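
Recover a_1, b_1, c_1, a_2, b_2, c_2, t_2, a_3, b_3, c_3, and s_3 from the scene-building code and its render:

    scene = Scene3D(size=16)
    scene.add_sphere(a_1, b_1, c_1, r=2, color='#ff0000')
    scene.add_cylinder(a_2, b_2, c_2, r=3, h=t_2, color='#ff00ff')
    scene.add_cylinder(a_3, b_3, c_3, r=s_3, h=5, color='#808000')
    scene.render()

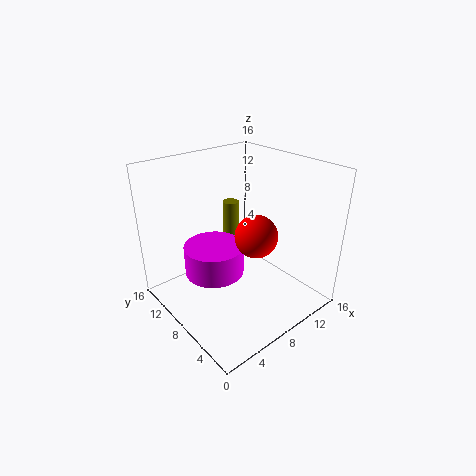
a_1 = 6
b_1 = 3
c_1 = 11
a_2 = 4
b_2 = 7
c_2 = 6
t_2 = 3
a_3 = 11
b_3 = 13
c_3 = 5
s_3 = 1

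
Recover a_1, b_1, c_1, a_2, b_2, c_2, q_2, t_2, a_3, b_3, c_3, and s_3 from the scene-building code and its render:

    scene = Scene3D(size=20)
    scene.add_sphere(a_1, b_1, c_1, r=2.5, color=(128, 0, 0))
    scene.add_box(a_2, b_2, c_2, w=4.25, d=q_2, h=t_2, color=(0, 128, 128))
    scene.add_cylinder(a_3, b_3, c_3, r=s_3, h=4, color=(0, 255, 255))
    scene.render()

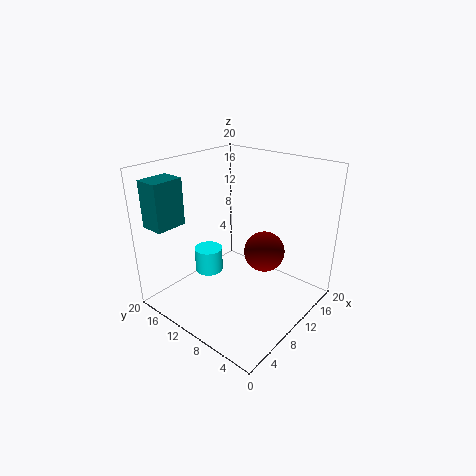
a_1 = 8.5, b_1 = 4.5, c_1 = 10.5, a_2 = 0.75, b_2 = 15, c_2 = 12.5, q_2 = 3.25, t_2 = 6.25, a_3 = 11.75, b_3 = 17.75, c_3 = 1, s_3 = 2.25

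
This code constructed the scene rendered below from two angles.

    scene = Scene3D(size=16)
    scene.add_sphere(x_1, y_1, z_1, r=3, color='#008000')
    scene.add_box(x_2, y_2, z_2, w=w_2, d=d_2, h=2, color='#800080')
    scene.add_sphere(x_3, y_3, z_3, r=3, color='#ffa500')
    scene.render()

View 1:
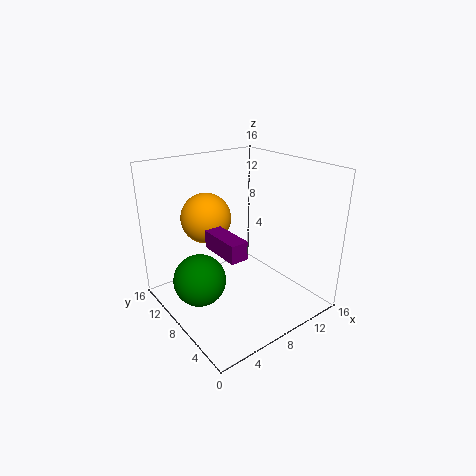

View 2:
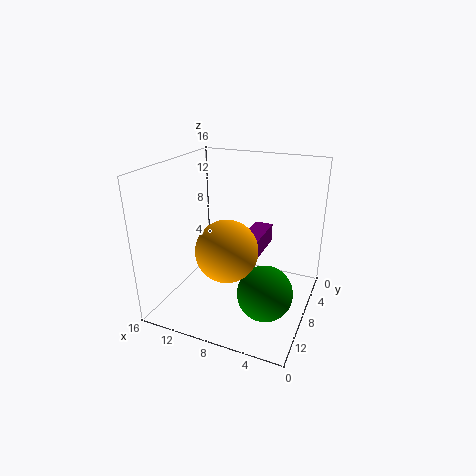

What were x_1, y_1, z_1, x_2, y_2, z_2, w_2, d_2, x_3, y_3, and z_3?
x_1 = 4
y_1 = 10
z_1 = 3
x_2 = 5
y_2 = 5
z_2 = 7
w_2 = 2
d_2 = 5
x_3 = 7
y_3 = 13
z_3 = 9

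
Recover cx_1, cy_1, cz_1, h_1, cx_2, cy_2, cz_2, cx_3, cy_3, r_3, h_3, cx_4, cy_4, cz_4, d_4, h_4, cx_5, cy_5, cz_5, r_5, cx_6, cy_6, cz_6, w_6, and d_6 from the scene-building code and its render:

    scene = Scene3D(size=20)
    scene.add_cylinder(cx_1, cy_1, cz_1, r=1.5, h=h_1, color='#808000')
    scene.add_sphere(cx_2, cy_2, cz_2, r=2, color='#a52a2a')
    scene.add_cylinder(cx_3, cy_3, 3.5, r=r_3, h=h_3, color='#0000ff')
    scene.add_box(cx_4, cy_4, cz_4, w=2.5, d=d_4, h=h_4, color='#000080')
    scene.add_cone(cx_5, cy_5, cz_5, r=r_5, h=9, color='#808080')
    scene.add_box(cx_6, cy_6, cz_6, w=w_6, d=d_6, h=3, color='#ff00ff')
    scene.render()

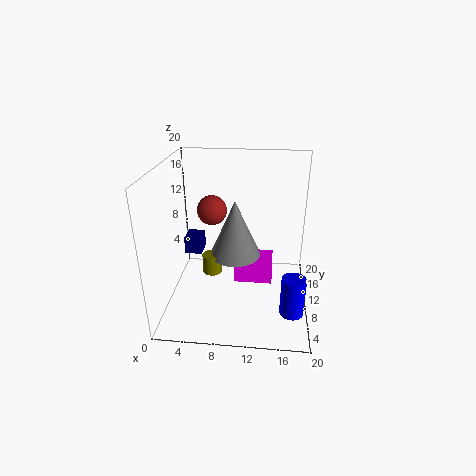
cx_1 = 5.5
cy_1 = 13.5
cz_1 = 2
h_1 = 3
cx_2 = 6.5
cy_2 = 10
cz_2 = 14
cx_3 = 17.5
cy_3 = 3
r_3 = 1.5
h_3 = 5
cx_4 = 2
cy_4 = 11
cz_4 = 6.5
d_4 = 3
h_4 = 2.5
cx_5 = 9
cy_5 = 15
cz_5 = 4.5
r_5 = 4
cx_6 = 9
cy_6 = 13
cz_6 = 0.5
w_6 = 6
d_6 = 5.5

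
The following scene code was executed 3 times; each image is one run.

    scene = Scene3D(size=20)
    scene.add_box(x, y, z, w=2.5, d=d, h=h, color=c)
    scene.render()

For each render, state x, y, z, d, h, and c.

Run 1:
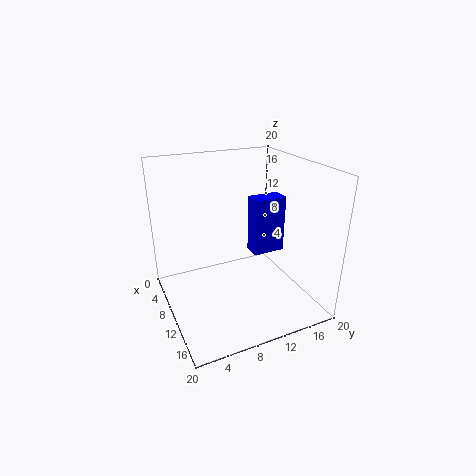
x = 9; y = 12; z = 7.5; d = 4.5; h = 8; c = 'blue'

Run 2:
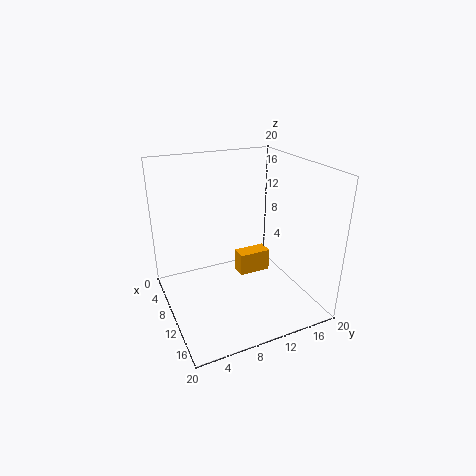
x = 4.5; y = 12; z = 1.5; d = 5; h = 3.5; c = 'orange'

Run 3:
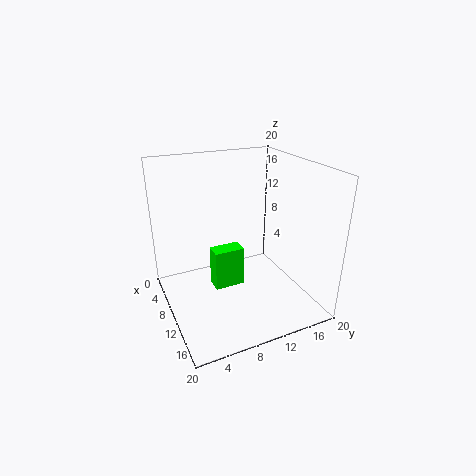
x = 6.5; y = 7; z = 1.5; d = 4.5; h = 6; c = 'lime'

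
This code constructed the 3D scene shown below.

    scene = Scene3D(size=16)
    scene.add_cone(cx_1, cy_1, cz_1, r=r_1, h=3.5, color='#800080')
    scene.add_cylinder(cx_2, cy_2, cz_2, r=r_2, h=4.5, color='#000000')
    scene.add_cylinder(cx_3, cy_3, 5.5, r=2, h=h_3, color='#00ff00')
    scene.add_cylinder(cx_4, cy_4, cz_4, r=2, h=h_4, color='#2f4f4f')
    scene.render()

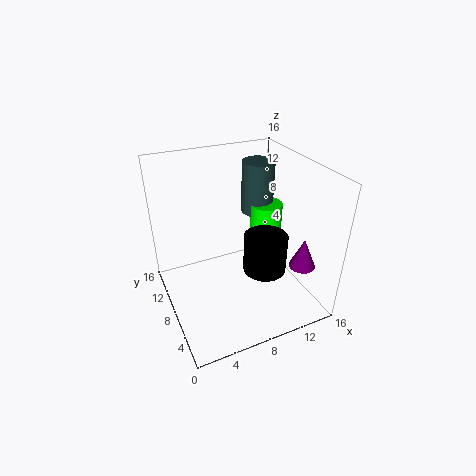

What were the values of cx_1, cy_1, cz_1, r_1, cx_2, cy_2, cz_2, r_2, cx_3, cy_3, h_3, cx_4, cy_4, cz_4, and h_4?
cx_1 = 14.5; cy_1 = 4.5; cz_1 = 4.5; r_1 = 1.5; cx_2 = 11; cy_2 = 7; cz_2 = 3.5; r_2 = 2.5; cx_3 = 13.5; cy_3 = 11.5; h_3 = 4; cx_4 = 13; cy_4 = 13; cz_4 = 8; h_4 = 6.5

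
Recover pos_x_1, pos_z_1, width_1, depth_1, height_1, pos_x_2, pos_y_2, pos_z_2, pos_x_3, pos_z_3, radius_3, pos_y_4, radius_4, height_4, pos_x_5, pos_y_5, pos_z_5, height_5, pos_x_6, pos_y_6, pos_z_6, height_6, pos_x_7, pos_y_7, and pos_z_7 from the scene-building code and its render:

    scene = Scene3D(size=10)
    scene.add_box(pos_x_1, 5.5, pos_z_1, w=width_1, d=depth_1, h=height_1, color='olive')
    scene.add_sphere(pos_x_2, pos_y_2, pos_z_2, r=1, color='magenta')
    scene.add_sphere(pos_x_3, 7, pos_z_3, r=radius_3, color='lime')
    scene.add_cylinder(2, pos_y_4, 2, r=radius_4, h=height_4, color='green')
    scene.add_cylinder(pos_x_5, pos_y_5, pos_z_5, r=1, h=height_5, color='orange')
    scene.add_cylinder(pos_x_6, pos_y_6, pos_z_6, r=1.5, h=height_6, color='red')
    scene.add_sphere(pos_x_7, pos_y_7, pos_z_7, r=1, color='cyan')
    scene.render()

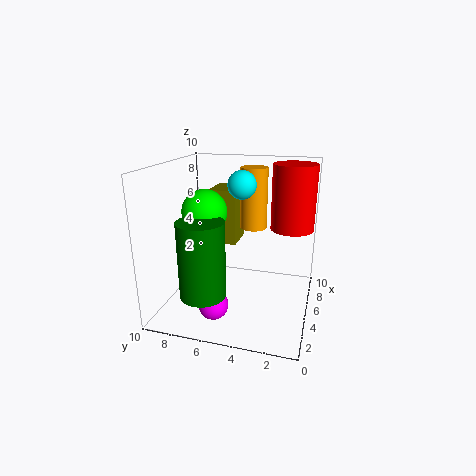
pos_x_1 = 6, pos_z_1 = 4, width_1 = 2.5, depth_1 = 2, height_1 = 4, pos_x_2 = 2.5, pos_y_2 = 6, pos_z_2 = 1, pos_x_3 = 4, pos_z_3 = 7, radius_3 = 1.5, pos_y_4 = 6.5, radius_4 = 1.5, height_4 = 5, pos_x_5 = 7.5, pos_y_5 = 4.5, pos_z_5 = 5, height_5 = 4.5, pos_x_6 = 6.5, pos_y_6 = 1.5, pos_z_6 = 5.5, height_6 = 4.5, pos_x_7 = 6, pos_y_7 = 5, pos_z_7 = 8.5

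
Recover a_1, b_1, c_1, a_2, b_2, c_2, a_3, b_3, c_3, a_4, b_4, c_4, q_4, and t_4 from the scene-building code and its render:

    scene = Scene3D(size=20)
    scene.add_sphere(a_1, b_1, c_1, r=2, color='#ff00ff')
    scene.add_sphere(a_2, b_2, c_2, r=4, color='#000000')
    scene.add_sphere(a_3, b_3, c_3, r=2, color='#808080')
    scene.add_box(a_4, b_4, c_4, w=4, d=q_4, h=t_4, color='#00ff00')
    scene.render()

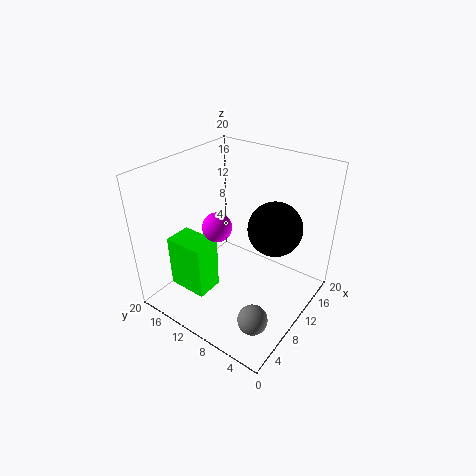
a_1 = 8; b_1 = 12; c_1 = 12; a_2 = 15; b_2 = 7; c_2 = 10; a_3 = 5; b_3 = 4; c_3 = 2; a_4 = 5; b_4 = 13; c_4 = 1; q_4 = 6; t_4 = 8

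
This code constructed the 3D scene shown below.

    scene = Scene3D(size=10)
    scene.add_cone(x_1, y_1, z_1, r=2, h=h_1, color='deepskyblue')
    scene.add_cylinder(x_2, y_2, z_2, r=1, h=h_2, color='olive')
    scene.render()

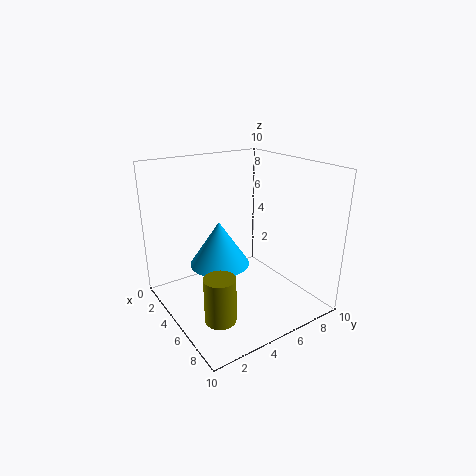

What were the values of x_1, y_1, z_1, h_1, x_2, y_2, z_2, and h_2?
x_1 = 5
y_1 = 3.5
z_1 = 3.5
h_1 = 3
x_2 = 7.5
y_2 = 2
z_2 = 1
h_2 = 3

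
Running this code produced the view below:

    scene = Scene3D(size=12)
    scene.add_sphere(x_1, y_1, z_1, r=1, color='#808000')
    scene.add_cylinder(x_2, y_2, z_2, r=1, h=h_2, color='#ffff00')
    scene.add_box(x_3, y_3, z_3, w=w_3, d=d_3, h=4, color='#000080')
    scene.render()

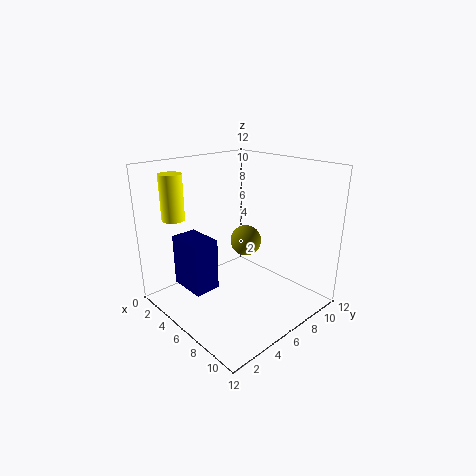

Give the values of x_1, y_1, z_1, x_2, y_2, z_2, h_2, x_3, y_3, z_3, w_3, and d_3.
x_1 = 10, y_1 = 3, z_1 = 8, x_2 = 1, y_2 = 3, z_2 = 7, h_2 = 4, x_3 = 4, y_3 = 1, z_3 = 3, w_3 = 3, d_3 = 2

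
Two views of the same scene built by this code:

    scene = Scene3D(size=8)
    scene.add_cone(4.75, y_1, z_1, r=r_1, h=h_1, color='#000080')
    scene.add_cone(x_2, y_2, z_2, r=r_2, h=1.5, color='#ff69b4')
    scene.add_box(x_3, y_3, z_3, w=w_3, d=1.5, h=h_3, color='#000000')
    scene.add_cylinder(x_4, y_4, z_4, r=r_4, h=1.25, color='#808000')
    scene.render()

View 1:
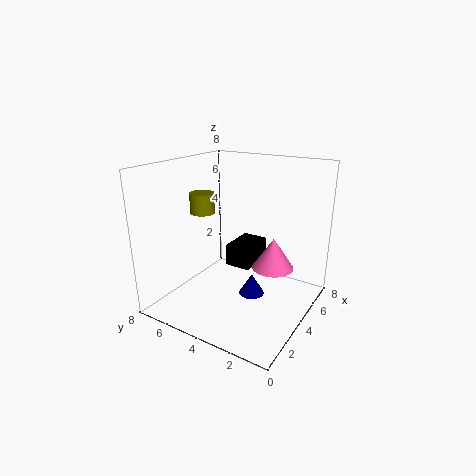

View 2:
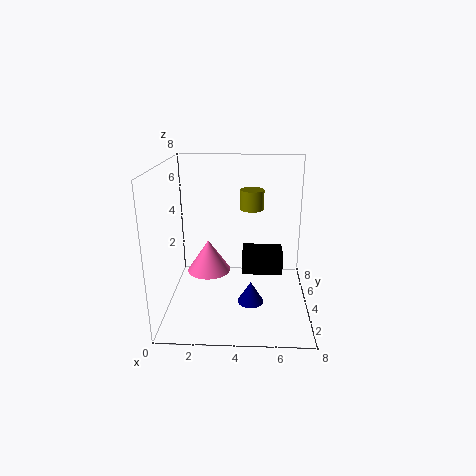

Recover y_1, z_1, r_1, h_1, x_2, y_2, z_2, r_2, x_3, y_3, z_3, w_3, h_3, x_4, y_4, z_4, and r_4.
y_1 = 3.5
z_1 = 0.25
r_1 = 0.75
h_1 = 1.25
x_2 = 2.75
y_2 = 1.25
z_2 = 3.5
r_2 = 1
x_3 = 4.25
y_3 = 3.5
z_3 = 2
w_3 = 2.25
h_3 = 1.25
x_4 = 4.75
y_4 = 7
z_4 = 4.75
r_4 = 0.75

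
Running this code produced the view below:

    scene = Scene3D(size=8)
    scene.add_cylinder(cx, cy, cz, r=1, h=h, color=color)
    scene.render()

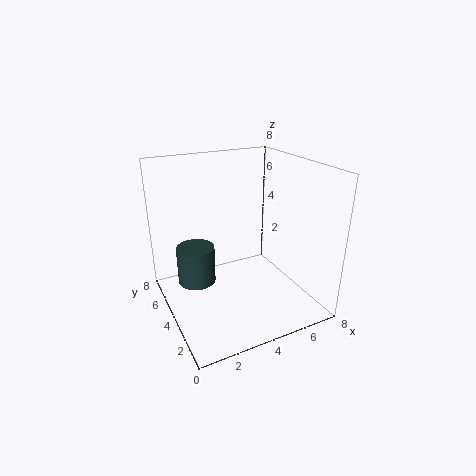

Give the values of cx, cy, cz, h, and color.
cx = 1.5; cy = 4; cz = 2; h = 2; color = 'darkslategray'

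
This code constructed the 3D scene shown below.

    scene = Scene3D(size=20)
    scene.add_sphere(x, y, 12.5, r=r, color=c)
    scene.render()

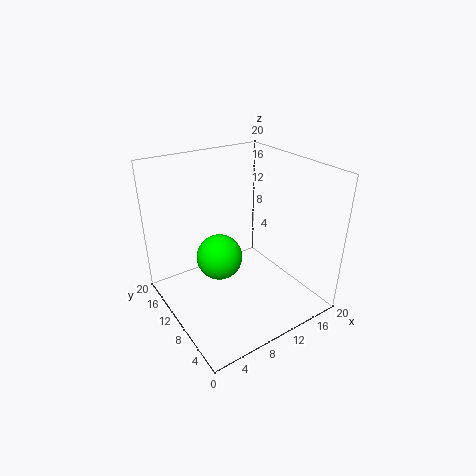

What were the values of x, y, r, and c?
x = 3.5, y = 4, r = 2.5, c = 'lime'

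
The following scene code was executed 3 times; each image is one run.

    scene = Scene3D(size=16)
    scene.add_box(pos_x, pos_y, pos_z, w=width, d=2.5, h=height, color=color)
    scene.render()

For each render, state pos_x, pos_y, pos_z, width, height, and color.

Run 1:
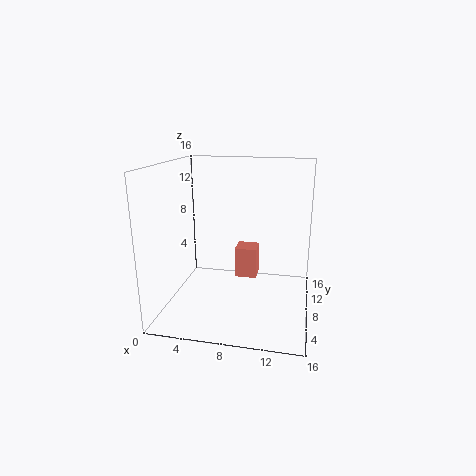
pos_x = 7.5, pos_y = 8.5, pos_z = 3, width = 2.5, height = 3.5, color = 'salmon'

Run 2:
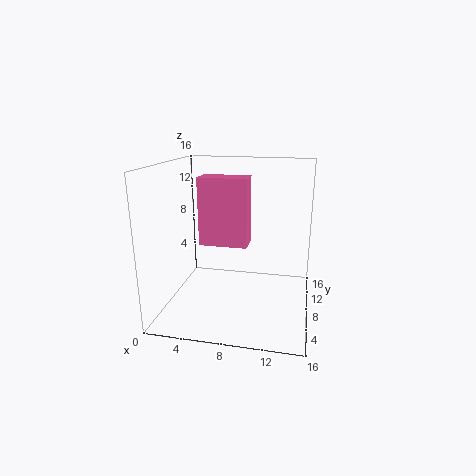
pos_x = 4.5, pos_y = 5, pos_z = 8, width = 5, height = 7, color = 'hotpink'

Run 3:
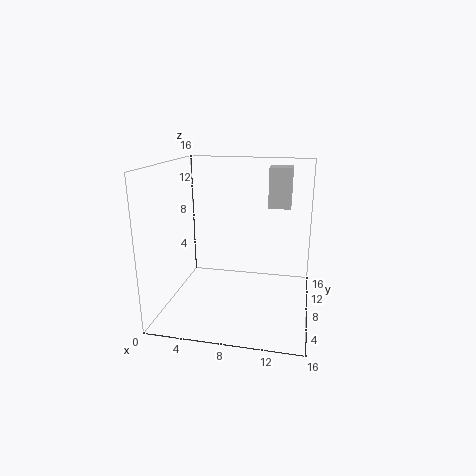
pos_x = 11, pos_y = 10, pos_z = 11, width = 2.5, height = 4.5, color = 'lightgray'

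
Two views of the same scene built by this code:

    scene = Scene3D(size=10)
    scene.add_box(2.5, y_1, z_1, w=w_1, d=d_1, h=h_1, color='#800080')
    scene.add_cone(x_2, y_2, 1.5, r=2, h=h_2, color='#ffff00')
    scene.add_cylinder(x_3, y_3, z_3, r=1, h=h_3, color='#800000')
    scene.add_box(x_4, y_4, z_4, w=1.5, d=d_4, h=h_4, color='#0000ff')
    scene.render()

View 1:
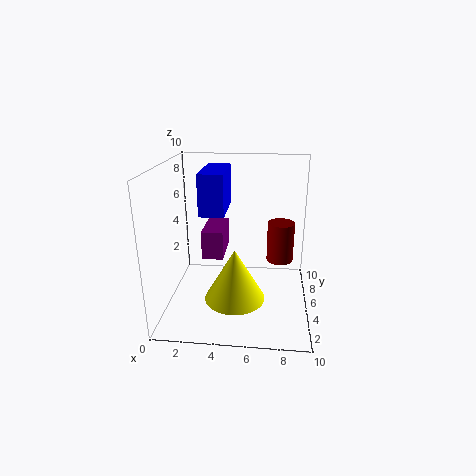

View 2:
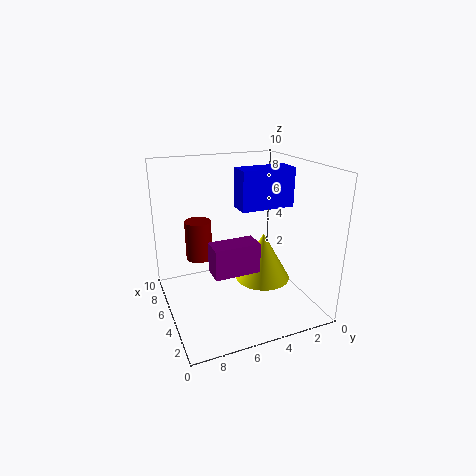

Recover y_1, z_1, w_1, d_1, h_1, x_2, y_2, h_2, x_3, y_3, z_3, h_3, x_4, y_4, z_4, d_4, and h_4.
y_1 = 4.5
z_1 = 3.5
w_1 = 1.5
d_1 = 3
h_1 = 2
x_2 = 5
y_2 = 3
h_2 = 3.5
x_3 = 8
y_3 = 7
z_3 = 2.5
h_3 = 3
x_4 = 3
y_4 = 2
z_4 = 7.5
d_4 = 3.5
h_4 = 2.5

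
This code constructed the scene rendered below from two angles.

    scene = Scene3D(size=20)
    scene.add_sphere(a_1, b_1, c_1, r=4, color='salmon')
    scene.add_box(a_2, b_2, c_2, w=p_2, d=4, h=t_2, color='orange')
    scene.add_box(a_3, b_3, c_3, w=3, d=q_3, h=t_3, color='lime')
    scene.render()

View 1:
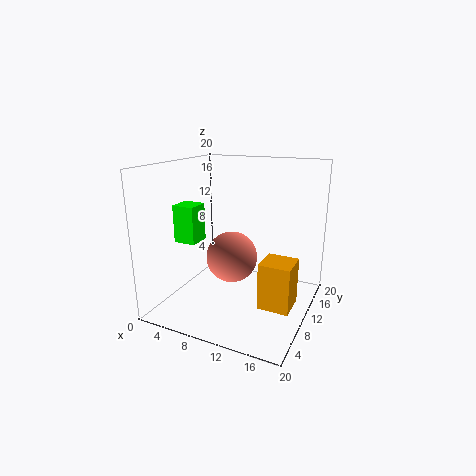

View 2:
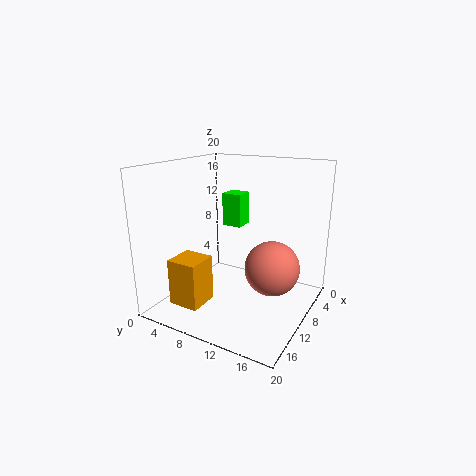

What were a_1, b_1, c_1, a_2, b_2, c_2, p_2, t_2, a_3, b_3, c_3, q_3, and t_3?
a_1 = 7
b_1 = 14
c_1 = 5
a_2 = 15
b_2 = 5
c_2 = 3
p_2 = 4
t_2 = 6
a_3 = 3
b_3 = 5
c_3 = 10
q_3 = 3
t_3 = 5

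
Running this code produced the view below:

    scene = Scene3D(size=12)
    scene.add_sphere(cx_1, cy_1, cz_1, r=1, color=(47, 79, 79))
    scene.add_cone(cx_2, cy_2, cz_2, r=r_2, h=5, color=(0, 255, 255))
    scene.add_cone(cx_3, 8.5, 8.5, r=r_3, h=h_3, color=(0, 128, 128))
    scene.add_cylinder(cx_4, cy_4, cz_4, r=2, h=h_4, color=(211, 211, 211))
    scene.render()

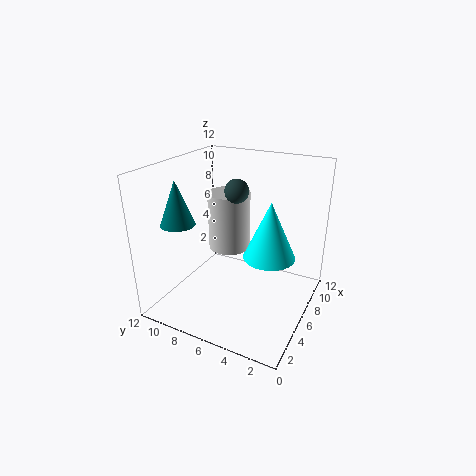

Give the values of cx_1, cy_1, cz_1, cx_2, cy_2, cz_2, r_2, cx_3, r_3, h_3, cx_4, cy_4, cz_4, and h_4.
cx_1 = 6.75, cy_1 = 6.5, cz_1 = 9.75, cx_2 = 7.5, cy_2 = 3.75, cz_2 = 4, r_2 = 2.25, cx_3 = 1.5, r_3 = 1.25, h_3 = 3.25, cx_4 = 9.5, cy_4 = 8.75, cz_4 = 3, h_4 = 5.5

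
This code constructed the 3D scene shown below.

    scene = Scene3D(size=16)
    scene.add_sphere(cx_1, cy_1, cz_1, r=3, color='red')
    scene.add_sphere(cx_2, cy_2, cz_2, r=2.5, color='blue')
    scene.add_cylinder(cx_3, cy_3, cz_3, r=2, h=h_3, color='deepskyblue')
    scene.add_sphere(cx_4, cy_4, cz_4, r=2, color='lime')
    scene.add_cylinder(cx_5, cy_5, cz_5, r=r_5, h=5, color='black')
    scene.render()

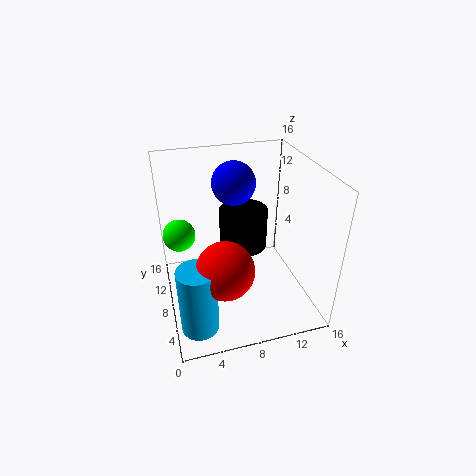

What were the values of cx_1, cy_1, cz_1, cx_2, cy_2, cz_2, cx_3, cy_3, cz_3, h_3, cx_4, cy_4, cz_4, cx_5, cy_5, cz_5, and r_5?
cx_1 = 5.5; cy_1 = 4; cz_1 = 7; cx_2 = 8.5; cy_2 = 11.5; cz_2 = 13; cx_3 = 2.5; cy_3 = 3.5; cz_3 = 0.5; h_3 = 7.5; cx_4 = 2; cy_4 = 13.5; cz_4 = 6; cx_5 = 10; cy_5 = 12.5; cz_5 = 4; r_5 = 3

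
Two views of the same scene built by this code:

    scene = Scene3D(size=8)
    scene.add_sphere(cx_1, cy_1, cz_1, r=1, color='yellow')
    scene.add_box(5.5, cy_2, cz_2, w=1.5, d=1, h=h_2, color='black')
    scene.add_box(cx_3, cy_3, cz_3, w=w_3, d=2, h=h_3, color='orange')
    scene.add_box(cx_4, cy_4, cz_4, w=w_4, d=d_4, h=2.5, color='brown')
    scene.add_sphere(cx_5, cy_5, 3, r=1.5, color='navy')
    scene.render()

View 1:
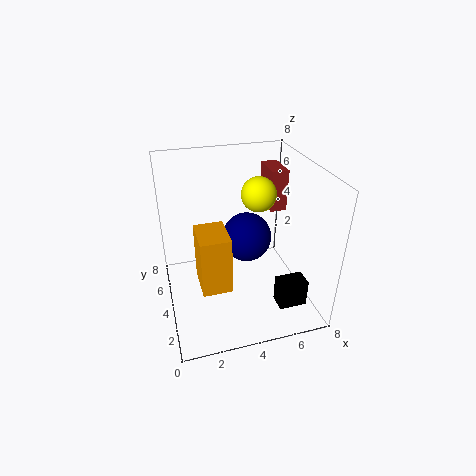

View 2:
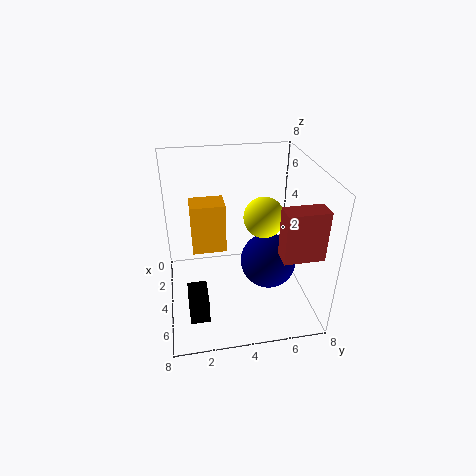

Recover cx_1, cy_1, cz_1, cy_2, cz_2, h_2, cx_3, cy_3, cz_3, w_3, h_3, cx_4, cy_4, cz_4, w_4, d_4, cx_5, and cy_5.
cx_1 = 5.5
cy_1 = 5
cz_1 = 6
cy_2 = 1
cz_2 = 1
h_2 = 1.5
cx_3 = 1.5
cy_3 = 1.5
cz_3 = 2.5
w_3 = 1.5
h_3 = 3
cx_4 = 6.5
cy_4 = 5.5
cz_4 = 4.5
w_4 = 1
d_4 = 2
cx_5 = 5
cy_5 = 5.5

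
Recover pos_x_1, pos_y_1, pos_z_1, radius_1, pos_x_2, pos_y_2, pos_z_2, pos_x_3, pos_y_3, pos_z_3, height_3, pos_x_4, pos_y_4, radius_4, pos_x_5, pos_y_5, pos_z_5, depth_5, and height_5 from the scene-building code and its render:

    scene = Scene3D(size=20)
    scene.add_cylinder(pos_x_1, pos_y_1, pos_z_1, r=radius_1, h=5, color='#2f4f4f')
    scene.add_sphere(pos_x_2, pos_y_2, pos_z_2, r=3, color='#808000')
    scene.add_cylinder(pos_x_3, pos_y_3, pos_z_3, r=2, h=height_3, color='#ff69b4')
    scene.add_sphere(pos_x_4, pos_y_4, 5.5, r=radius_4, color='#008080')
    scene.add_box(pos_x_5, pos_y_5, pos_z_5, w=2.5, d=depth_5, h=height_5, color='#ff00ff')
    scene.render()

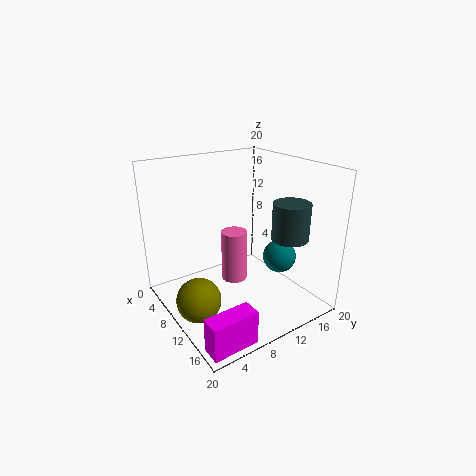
pos_x_1 = 15
pos_y_1 = 15
pos_z_1 = 10.5
radius_1 = 2.5
pos_x_2 = 11
pos_y_2 = 3
pos_z_2 = 3
pos_x_3 = 6
pos_y_3 = 12
pos_z_3 = 1
height_3 = 8
pos_x_4 = 11
pos_y_4 = 17
radius_4 = 2.5
pos_x_5 = 17
pos_y_5 = 0.5
pos_z_5 = 0.5
depth_5 = 6
height_5 = 4.5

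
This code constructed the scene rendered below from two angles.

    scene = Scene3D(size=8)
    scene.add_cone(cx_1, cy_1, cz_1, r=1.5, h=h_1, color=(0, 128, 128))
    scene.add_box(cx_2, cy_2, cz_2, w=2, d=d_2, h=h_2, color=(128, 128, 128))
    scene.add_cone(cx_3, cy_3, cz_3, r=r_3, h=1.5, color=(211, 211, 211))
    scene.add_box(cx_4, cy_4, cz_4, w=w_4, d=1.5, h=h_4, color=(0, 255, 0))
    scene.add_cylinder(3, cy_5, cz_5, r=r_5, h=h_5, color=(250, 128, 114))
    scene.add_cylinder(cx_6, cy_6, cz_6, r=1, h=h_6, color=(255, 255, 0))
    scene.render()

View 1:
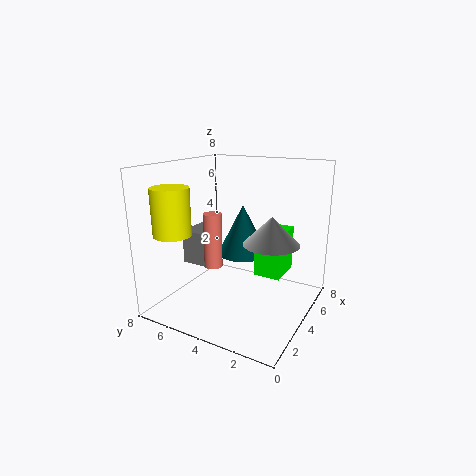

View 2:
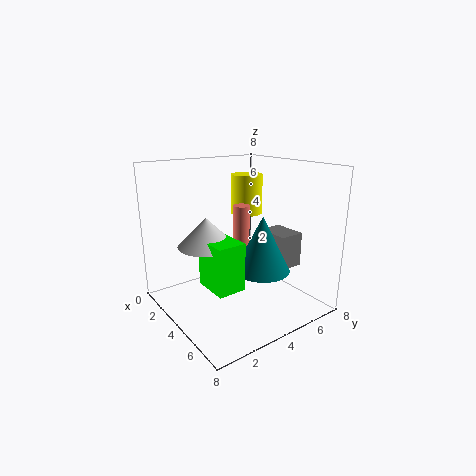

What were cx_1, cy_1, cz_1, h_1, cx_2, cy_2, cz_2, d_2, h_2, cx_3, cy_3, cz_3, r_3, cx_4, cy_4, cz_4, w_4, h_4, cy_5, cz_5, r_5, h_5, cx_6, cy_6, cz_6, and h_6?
cx_1 = 5.5, cy_1 = 4.5, cz_1 = 2.5, h_1 = 3, cx_2 = 3.5, cy_2 = 6, cz_2 = 2, d_2 = 1.5, h_2 = 2, cx_3 = 4, cy_3 = 2, cz_3 = 4, r_3 = 1.5, cx_4 = 4, cy_4 = 1.5, cz_4 = 2, w_4 = 2, h_4 = 2.5, cy_5 = 5, cz_5 = 2.5, r_5 = 0.5, h_5 = 3, cx_6 = 1.5, cy_6 = 6.5, cz_6 = 4.5, h_6 = 2.5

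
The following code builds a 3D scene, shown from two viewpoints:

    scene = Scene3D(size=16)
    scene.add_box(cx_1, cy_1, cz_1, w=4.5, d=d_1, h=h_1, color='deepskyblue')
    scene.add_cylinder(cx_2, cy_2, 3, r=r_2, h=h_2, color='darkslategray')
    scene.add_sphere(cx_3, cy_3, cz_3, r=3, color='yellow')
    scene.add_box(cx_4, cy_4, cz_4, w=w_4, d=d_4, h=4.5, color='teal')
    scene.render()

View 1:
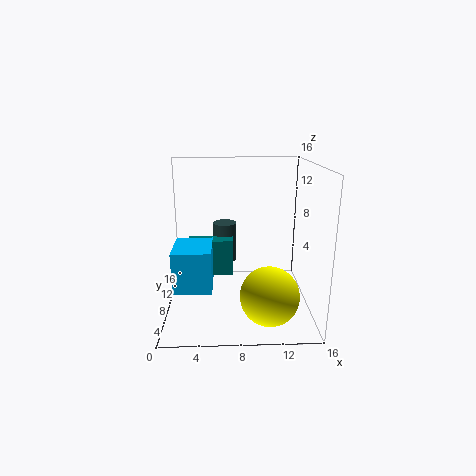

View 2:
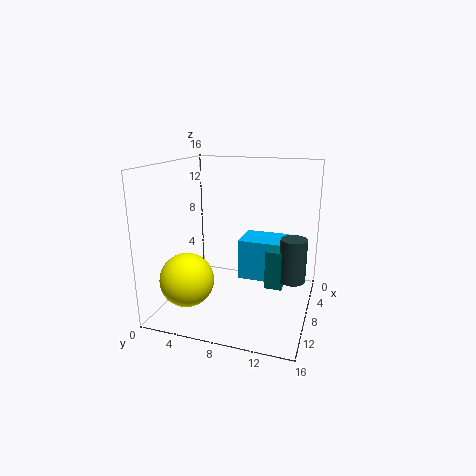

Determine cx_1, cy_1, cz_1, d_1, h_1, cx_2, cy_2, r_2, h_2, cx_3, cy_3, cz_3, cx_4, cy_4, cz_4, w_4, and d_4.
cx_1 = 0.5
cy_1 = 7
cz_1 = 1.5
d_1 = 5.5
h_1 = 5
cx_2 = 6.5
cy_2 = 14
r_2 = 1.5
h_2 = 5
cx_3 = 11
cy_3 = 3
cz_3 = 3.5
cx_4 = 2
cy_4 = 11
cz_4 = 2
w_4 = 5.5
d_4 = 2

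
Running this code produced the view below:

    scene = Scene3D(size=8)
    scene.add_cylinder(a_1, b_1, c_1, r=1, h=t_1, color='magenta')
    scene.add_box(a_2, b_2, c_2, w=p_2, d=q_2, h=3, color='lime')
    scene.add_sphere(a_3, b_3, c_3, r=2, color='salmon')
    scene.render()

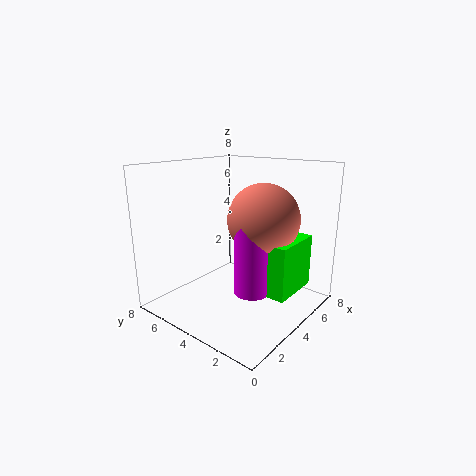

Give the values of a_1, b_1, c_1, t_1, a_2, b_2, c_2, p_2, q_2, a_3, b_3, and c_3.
a_1 = 4
b_1 = 3
c_1 = 1
t_1 = 4
a_2 = 4
b_2 = 1
c_2 = 1
p_2 = 3
q_2 = 1
a_3 = 5
b_3 = 3
c_3 = 5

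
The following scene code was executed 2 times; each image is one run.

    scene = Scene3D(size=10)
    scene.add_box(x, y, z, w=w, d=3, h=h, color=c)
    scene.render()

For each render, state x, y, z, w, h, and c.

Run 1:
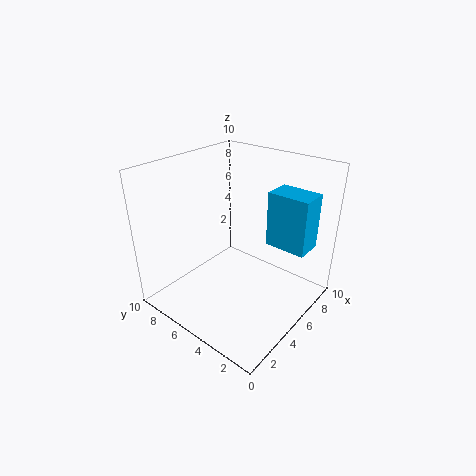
x = 7
y = 1
z = 4
w = 2
h = 4
c = 'deepskyblue'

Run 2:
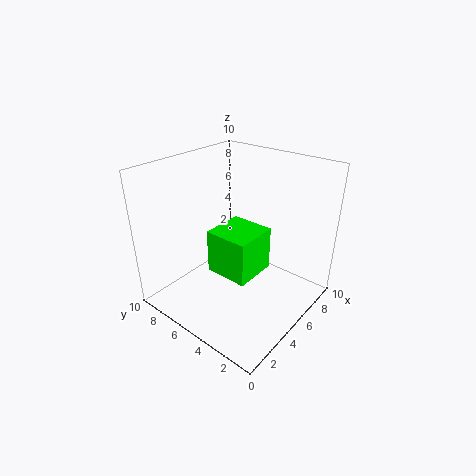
x = 3
y = 3
z = 3
w = 3
h = 3
c = 'lime'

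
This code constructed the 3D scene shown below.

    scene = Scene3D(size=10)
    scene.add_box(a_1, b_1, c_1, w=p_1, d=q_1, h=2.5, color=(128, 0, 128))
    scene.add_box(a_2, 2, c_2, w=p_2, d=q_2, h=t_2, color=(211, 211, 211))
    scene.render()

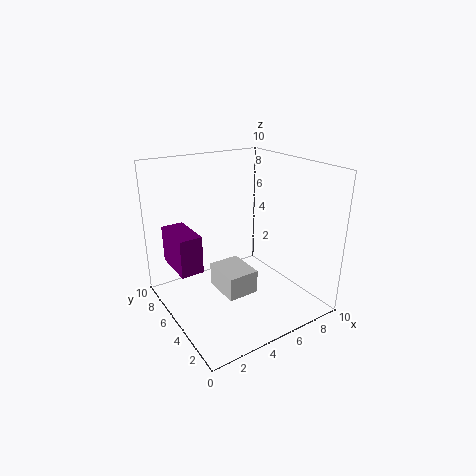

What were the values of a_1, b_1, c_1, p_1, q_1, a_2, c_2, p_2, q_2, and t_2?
a_1 = 0.5, b_1 = 4.5, c_1 = 3.5, p_1 = 1.5, q_1 = 3, a_2 = 2.5, c_2 = 2.5, p_2 = 2, q_2 = 2.5, t_2 = 1.5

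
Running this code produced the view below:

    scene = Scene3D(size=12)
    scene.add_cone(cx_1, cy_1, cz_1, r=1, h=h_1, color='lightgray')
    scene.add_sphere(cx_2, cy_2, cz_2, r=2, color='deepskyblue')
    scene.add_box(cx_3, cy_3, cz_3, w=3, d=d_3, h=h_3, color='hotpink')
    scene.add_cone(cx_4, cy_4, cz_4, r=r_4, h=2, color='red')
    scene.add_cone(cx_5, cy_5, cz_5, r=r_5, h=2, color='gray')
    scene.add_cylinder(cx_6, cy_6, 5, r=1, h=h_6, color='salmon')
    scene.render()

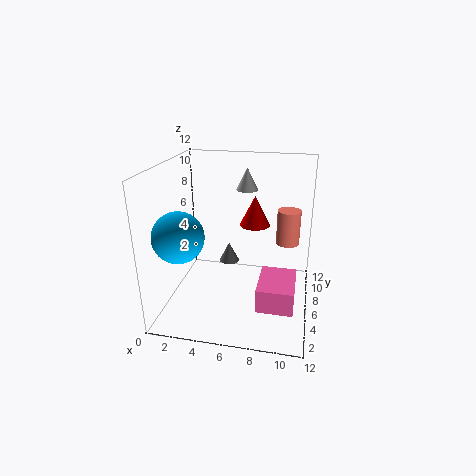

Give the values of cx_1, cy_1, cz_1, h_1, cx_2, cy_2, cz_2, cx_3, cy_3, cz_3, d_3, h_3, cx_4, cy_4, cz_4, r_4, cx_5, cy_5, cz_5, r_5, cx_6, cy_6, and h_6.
cx_1 = 6, cy_1 = 10, cz_1 = 9, h_1 = 2, cx_2 = 2, cy_2 = 3, cz_2 = 7, cx_3 = 8, cy_3 = 3, cz_3 = 1, d_3 = 4, h_3 = 2, cx_4 = 8, cy_4 = 2, cz_4 = 9, r_4 = 1, cx_5 = 4, cy_5 = 11, cz_5 = 1, r_5 = 1, cx_6 = 10, cy_6 = 8, h_6 = 3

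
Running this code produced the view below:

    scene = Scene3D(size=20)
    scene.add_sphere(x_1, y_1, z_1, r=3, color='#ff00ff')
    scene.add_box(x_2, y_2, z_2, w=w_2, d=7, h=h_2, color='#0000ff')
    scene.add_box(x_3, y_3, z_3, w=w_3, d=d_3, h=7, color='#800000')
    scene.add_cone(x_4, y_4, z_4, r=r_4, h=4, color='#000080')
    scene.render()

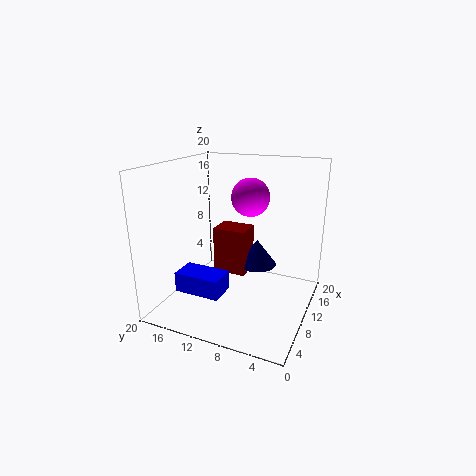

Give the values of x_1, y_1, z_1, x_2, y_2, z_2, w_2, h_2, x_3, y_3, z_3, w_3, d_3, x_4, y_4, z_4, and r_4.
x_1 = 17; y_1 = 11; z_1 = 14; x_2 = 7; y_2 = 12; z_2 = 1; w_2 = 4; h_2 = 3; x_3 = 12; y_3 = 10; z_3 = 3; w_3 = 4; d_3 = 5; x_4 = 15; y_4 = 9; z_4 = 4; r_4 = 3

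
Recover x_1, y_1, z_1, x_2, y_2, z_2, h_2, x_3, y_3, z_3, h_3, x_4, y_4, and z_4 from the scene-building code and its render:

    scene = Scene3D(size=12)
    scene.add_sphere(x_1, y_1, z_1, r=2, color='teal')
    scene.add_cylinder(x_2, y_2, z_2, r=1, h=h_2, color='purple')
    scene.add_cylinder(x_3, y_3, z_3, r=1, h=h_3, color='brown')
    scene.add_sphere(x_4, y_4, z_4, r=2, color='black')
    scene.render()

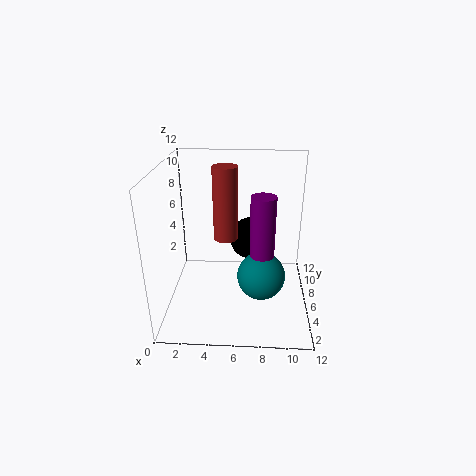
x_1 = 8, y_1 = 5, z_1 = 3, x_2 = 8, y_2 = 5, z_2 = 5, h_2 = 5, x_3 = 5, y_3 = 6, z_3 = 6, h_3 = 6, x_4 = 7, y_4 = 10, z_4 = 4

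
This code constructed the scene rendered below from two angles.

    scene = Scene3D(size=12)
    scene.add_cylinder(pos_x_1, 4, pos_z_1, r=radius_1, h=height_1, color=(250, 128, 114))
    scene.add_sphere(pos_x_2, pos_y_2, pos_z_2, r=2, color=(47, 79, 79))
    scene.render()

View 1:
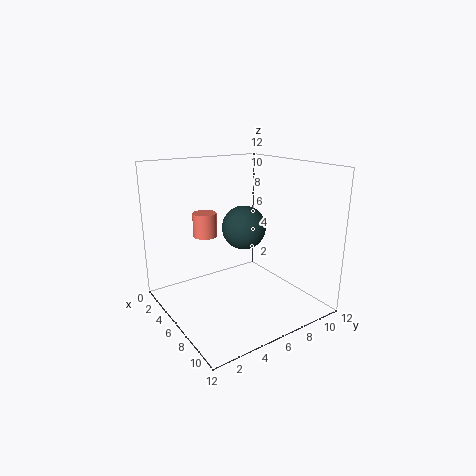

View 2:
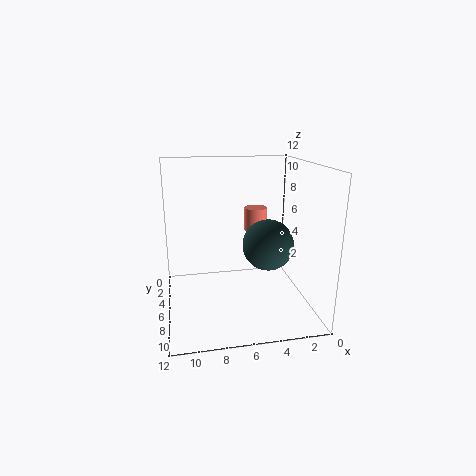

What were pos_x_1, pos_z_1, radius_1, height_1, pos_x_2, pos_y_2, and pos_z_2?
pos_x_1 = 4
pos_z_1 = 6
radius_1 = 1
height_1 = 2
pos_x_2 = 4
pos_y_2 = 8
pos_z_2 = 6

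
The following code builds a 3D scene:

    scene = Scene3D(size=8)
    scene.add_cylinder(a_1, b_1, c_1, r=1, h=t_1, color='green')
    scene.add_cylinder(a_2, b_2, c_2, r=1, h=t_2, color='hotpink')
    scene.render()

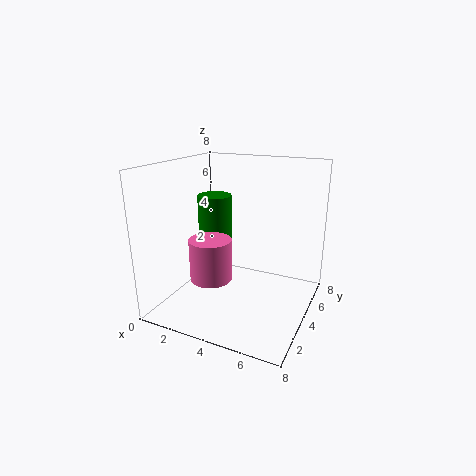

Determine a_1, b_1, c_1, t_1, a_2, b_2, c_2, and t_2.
a_1 = 2; b_1 = 5; c_1 = 3; t_1 = 3; a_2 = 4; b_2 = 1; c_2 = 3; t_2 = 2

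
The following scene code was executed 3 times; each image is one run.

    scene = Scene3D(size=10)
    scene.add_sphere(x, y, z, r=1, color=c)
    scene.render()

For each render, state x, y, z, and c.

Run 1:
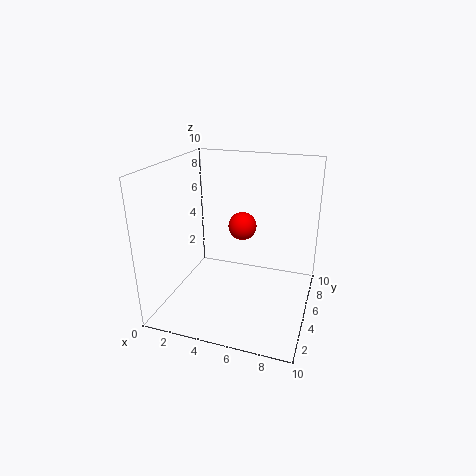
x = 5
y = 6
z = 5.5
c = 'red'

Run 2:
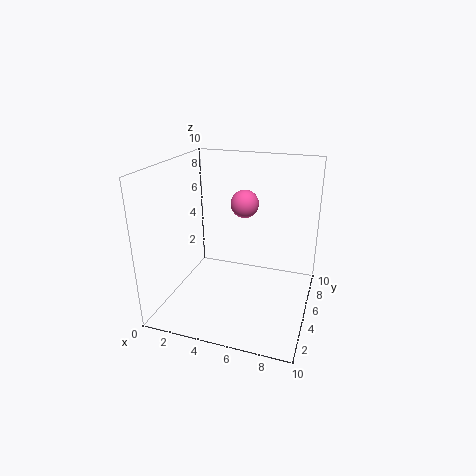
x = 5
y = 6.5
z = 7
c = 'hotpink'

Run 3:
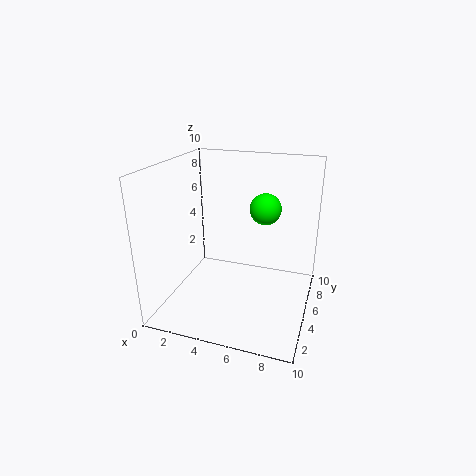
x = 7
y = 4.5
z = 7.5
c = 'lime'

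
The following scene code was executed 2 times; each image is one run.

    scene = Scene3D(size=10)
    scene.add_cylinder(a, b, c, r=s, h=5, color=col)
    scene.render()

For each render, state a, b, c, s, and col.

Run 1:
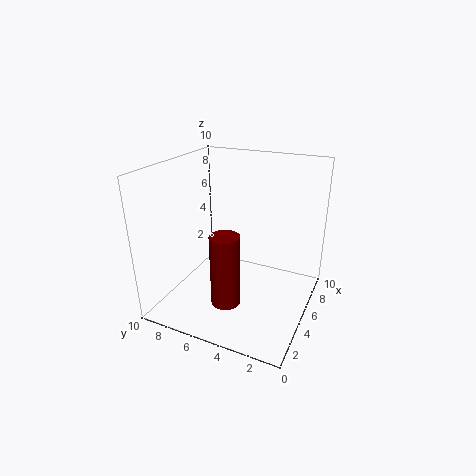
a = 3, b = 5, c = 1, s = 1, col = 'maroon'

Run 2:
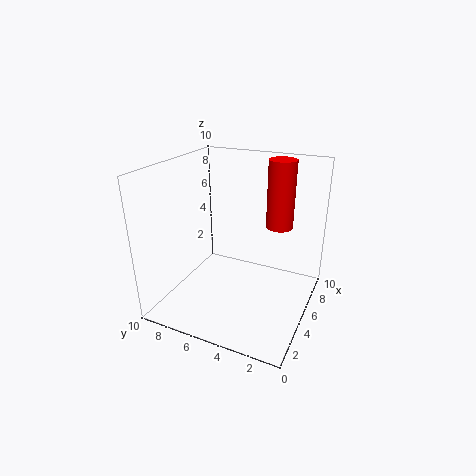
a = 8, b = 3, c = 5, s = 1, col = 'red'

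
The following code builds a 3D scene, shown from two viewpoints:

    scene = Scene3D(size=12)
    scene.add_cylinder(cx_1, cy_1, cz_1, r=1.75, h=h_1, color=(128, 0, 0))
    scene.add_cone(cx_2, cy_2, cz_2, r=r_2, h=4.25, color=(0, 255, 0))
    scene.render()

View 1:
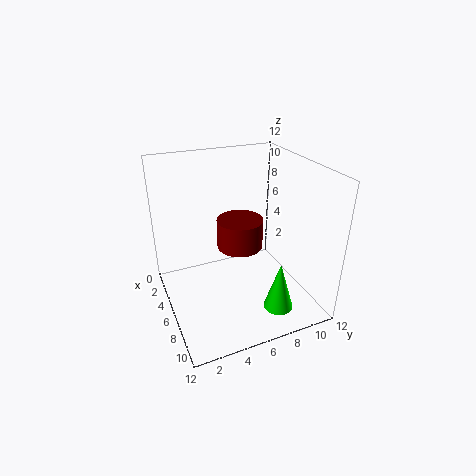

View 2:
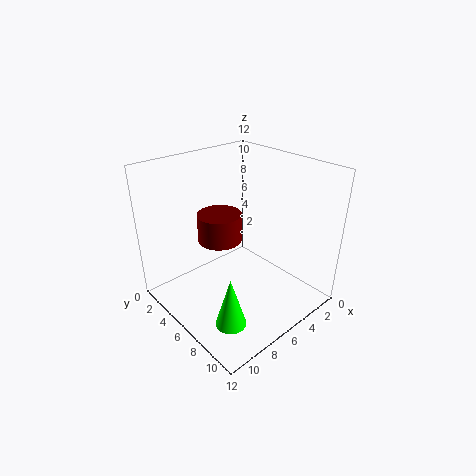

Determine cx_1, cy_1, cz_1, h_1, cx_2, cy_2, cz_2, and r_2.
cx_1 = 7.5
cy_1 = 5.5
cz_1 = 6.25
h_1 = 2.25
cx_2 = 9
cy_2 = 8.5
cz_2 = 0.25
r_2 = 1.25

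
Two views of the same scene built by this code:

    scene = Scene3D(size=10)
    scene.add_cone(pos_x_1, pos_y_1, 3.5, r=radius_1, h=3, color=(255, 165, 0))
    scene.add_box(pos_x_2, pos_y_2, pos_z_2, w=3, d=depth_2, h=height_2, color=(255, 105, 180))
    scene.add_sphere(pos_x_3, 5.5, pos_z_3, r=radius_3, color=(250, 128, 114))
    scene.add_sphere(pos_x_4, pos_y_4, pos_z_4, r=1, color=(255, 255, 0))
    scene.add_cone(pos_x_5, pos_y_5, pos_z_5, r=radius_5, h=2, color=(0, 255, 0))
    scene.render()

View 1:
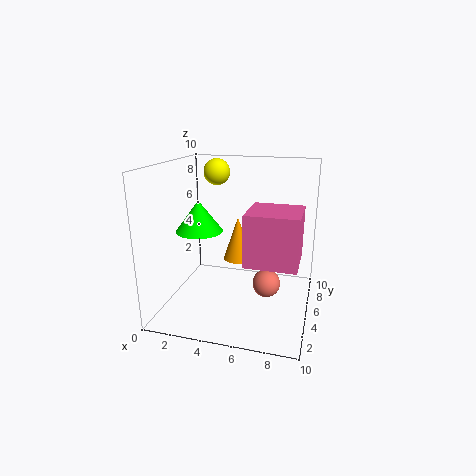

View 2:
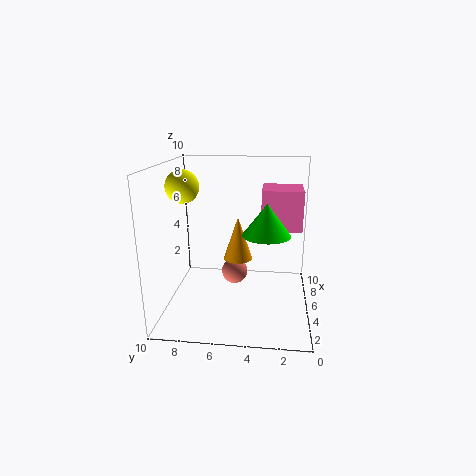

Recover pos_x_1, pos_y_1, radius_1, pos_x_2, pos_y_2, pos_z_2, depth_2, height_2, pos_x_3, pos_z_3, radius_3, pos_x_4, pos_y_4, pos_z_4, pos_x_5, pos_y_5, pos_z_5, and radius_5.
pos_x_1 = 5, pos_y_1 = 5, radius_1 = 1, pos_x_2 = 6.5, pos_y_2 = 0.5, pos_z_2 = 5, depth_2 = 3, height_2 = 3, pos_x_3 = 7, pos_z_3 = 1.5, radius_3 = 1, pos_x_4 = 2.5, pos_y_4 = 8, pos_z_4 = 9, pos_x_5 = 3, pos_y_5 = 3, pos_z_5 = 6, radius_5 = 1.5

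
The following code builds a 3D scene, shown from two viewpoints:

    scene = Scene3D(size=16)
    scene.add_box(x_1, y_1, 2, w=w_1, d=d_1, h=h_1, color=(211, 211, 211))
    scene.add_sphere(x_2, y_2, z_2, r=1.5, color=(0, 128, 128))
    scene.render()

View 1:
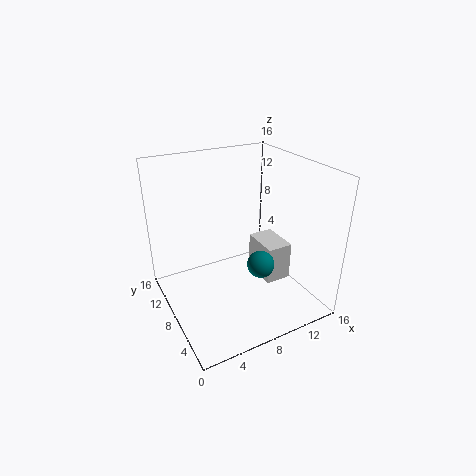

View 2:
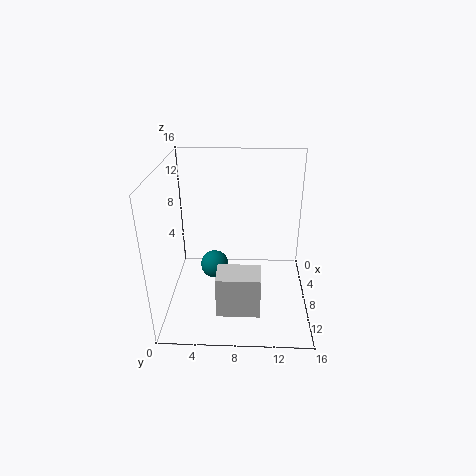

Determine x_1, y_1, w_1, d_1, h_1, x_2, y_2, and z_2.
x_1 = 11, y_1 = 6, w_1 = 3, d_1 = 4.5, h_1 = 4.5, x_2 = 9.5, y_2 = 5.5, z_2 = 5.5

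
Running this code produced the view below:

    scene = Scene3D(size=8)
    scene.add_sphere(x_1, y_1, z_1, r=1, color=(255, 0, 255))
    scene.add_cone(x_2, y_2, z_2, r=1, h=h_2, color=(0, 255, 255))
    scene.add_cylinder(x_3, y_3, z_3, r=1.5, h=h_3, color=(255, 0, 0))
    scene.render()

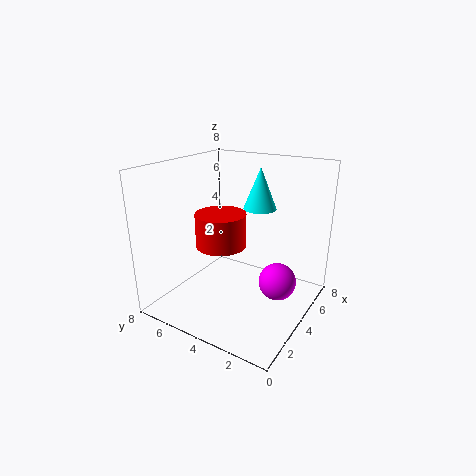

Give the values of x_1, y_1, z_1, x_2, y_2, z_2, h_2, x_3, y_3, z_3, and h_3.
x_1 = 4
y_1 = 1.5
z_1 = 2
x_2 = 6.5
y_2 = 4
z_2 = 5
h_2 = 2.5
x_3 = 4.5
y_3 = 5.5
z_3 = 3
h_3 = 2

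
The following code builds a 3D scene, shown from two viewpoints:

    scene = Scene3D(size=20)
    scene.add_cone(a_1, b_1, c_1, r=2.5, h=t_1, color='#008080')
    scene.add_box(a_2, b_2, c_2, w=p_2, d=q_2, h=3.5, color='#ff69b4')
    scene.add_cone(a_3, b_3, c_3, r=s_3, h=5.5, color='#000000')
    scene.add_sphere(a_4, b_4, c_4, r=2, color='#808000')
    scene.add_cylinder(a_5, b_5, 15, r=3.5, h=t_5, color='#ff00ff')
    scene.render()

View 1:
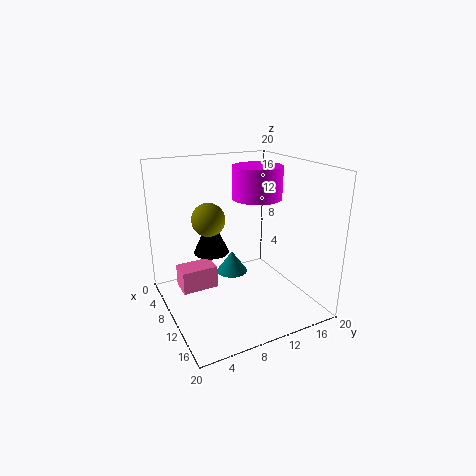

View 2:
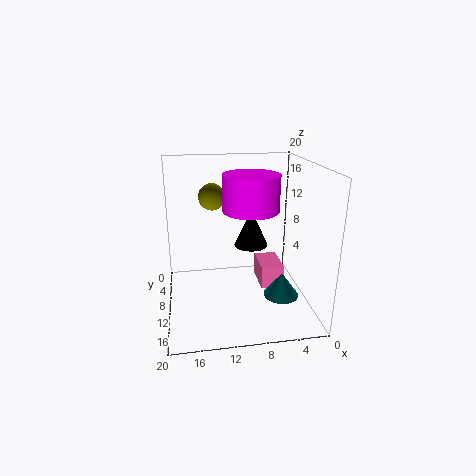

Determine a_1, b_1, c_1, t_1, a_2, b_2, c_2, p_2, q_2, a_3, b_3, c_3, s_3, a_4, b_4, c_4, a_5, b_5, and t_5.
a_1 = 4, b_1 = 12, c_1 = 1.5, t_1 = 3.5, a_2 = 2.5, b_2 = 3, c_2 = 0.5, p_2 = 3.5, q_2 = 5.5, a_3 = 7.5, b_3 = 7, c_3 = 7.5, s_3 = 2.5, a_4 = 13, b_4 = 4.5, c_4 = 14.5, a_5 = 9, b_5 = 13.5, t_5 = 4.5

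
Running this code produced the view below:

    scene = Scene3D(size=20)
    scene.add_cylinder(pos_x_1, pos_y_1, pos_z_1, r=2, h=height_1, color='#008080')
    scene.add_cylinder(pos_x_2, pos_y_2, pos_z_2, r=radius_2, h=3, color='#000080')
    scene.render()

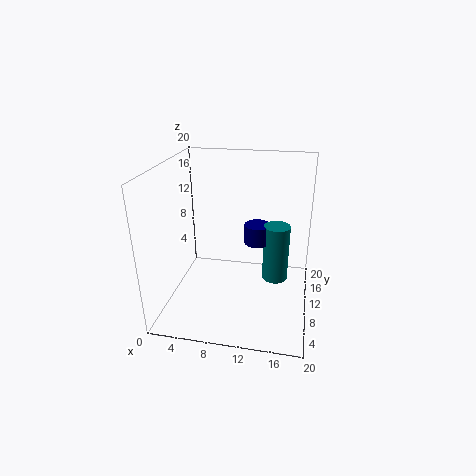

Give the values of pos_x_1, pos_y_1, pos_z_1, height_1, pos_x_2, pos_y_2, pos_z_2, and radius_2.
pos_x_1 = 15
pos_y_1 = 15
pos_z_1 = 1
height_1 = 9
pos_x_2 = 12
pos_y_2 = 15
pos_z_2 = 7
radius_2 = 2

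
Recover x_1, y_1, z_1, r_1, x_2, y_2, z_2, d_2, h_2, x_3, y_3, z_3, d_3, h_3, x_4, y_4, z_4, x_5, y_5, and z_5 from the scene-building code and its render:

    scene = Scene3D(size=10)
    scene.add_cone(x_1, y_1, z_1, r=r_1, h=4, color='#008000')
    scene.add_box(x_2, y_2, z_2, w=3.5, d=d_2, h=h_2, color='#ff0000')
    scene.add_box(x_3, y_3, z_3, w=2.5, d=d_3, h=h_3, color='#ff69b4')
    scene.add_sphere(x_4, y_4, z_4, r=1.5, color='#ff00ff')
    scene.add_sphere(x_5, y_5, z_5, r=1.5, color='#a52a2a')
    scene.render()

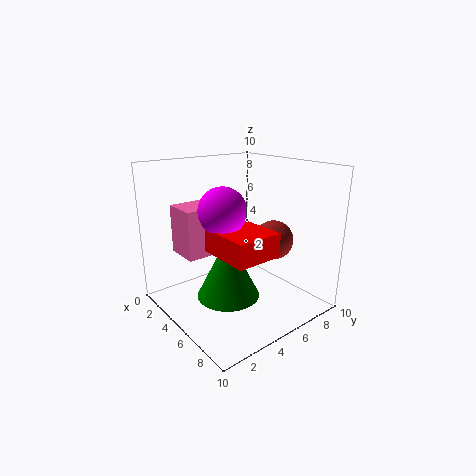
x_1 = 6.5; y_1 = 3; z_1 = 2; r_1 = 2; x_2 = 5.5; y_2 = 2; z_2 = 5; d_2 = 3; h_2 = 1.5; x_3 = 1; y_3 = 2; z_3 = 3.5; d_3 = 2.5; h_3 = 3.5; x_4 = 6; y_4 = 3; z_4 = 7.5; x_5 = 5; y_5 = 8.5; z_5 = 4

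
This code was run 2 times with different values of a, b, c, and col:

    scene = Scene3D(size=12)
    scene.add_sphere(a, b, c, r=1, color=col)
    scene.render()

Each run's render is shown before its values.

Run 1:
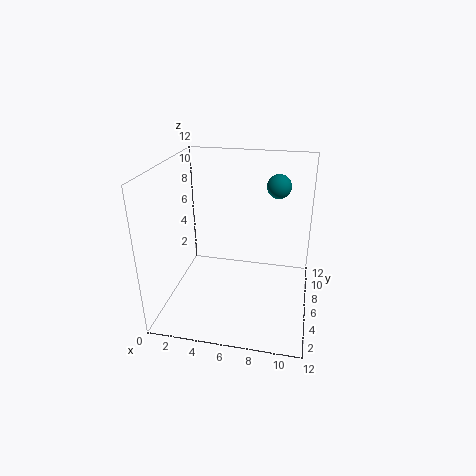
a = 9, b = 8, c = 10, col = 'teal'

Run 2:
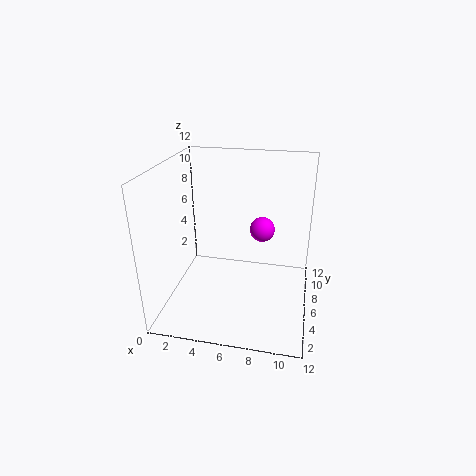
a = 8, b = 6, c = 7, col = 'magenta'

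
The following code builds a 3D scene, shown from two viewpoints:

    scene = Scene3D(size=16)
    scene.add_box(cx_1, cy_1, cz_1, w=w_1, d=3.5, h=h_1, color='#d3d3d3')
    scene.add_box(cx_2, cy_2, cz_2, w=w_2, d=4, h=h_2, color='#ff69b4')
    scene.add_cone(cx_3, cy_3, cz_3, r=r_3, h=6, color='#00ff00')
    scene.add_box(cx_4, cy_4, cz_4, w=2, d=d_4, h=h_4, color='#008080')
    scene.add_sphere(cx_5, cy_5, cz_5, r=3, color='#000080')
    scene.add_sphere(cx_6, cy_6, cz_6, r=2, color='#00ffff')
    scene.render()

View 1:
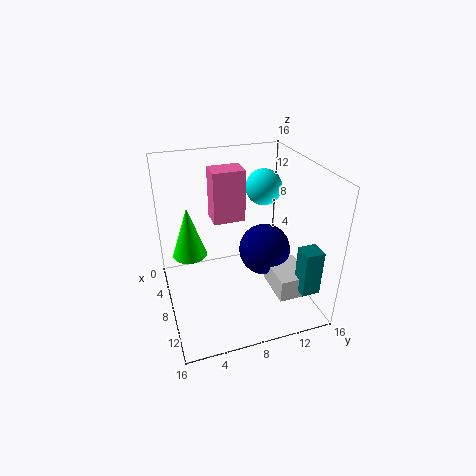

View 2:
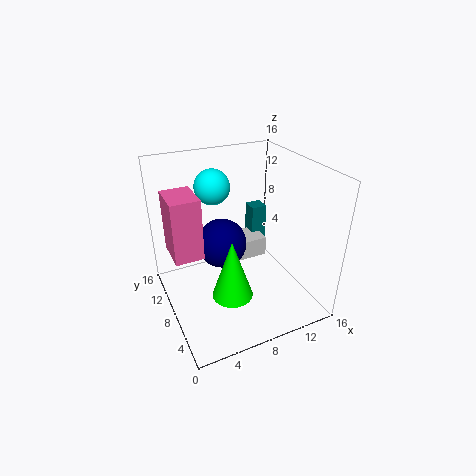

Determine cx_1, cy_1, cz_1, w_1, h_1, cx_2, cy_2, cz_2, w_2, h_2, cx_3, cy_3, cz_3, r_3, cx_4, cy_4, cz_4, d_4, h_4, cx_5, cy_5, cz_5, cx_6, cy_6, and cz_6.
cx_1 = 9, cy_1 = 11, cz_1 = 2.5, w_1 = 4.5, h_1 = 2.5, cx_2 = 0.5, cy_2 = 6.5, cz_2 = 7.5, w_2 = 3, h_2 = 6.5, cx_3 = 5, cy_3 = 3, cz_3 = 5, r_3 = 2, cx_4 = 12.5, cy_4 = 13, cz_4 = 3.5, d_4 = 2, h_4 = 5, cx_5 = 7.5, cy_5 = 11.5, cz_5 = 5.5, cx_6 = 6.5, cy_6 = 11.5, cz_6 = 13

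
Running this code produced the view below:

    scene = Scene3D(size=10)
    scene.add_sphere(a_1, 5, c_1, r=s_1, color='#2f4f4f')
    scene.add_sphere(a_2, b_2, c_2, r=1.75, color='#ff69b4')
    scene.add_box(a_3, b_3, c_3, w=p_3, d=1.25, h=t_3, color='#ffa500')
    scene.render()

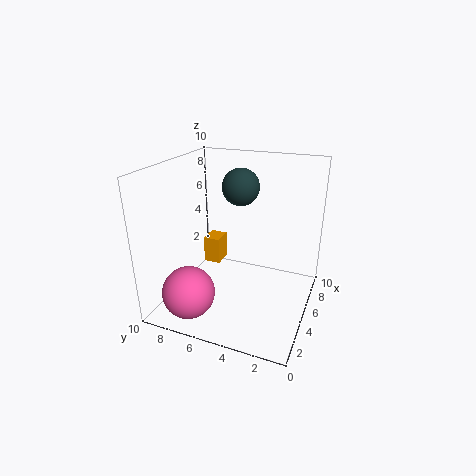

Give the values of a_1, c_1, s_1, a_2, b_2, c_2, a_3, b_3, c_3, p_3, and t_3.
a_1 = 5.5; c_1 = 8.5; s_1 = 1.25; a_2 = 1.75; b_2 = 7.25; c_2 = 2; a_3 = 6; b_3 = 7; c_3 = 2; p_3 = 1.5; t_3 = 2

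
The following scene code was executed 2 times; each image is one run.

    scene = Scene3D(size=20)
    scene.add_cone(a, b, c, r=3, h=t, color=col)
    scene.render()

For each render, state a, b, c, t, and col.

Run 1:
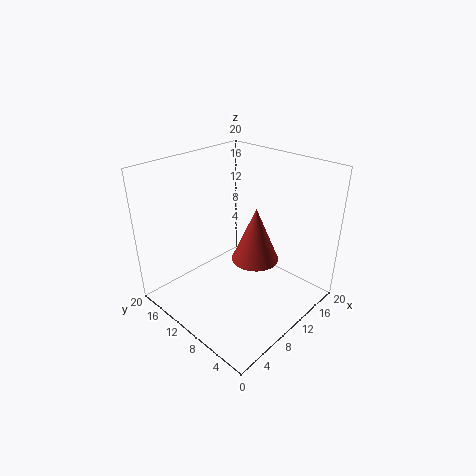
a = 9, b = 6, c = 9, t = 7, col = 'brown'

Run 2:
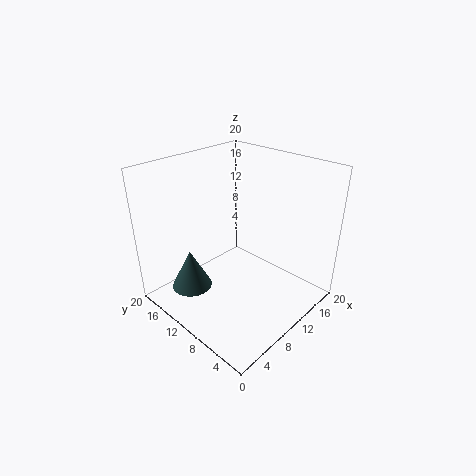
a = 6, b = 16, c = 1, t = 6, col = 'darkslategray'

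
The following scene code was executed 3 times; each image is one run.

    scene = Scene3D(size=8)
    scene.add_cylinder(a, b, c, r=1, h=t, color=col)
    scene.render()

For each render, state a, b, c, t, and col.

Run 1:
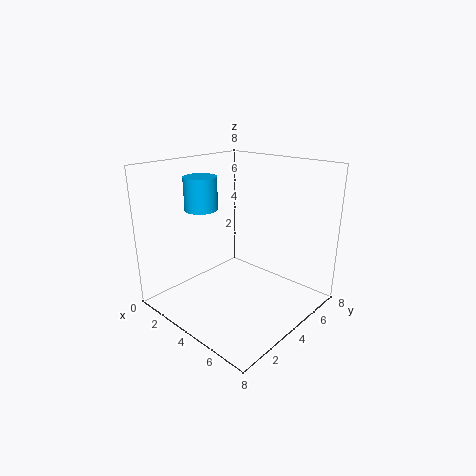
a = 1; b = 4; c = 5; t = 2; col = 'deepskyblue'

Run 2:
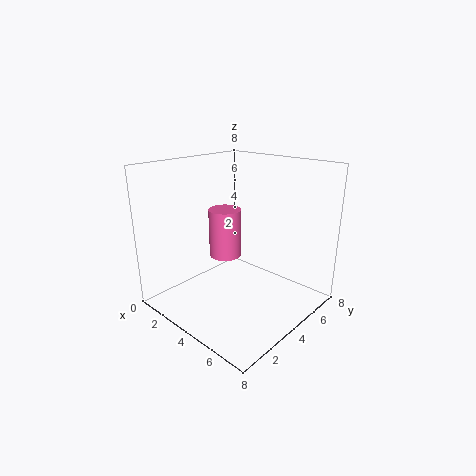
a = 2; b = 5; c = 2; t = 3; col = 'hotpink'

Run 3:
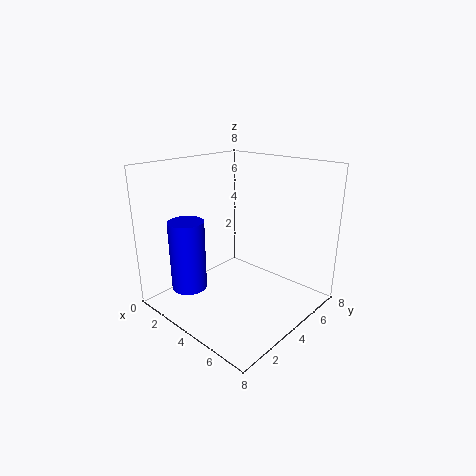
a = 2; b = 2; c = 1; t = 4; col = 'blue'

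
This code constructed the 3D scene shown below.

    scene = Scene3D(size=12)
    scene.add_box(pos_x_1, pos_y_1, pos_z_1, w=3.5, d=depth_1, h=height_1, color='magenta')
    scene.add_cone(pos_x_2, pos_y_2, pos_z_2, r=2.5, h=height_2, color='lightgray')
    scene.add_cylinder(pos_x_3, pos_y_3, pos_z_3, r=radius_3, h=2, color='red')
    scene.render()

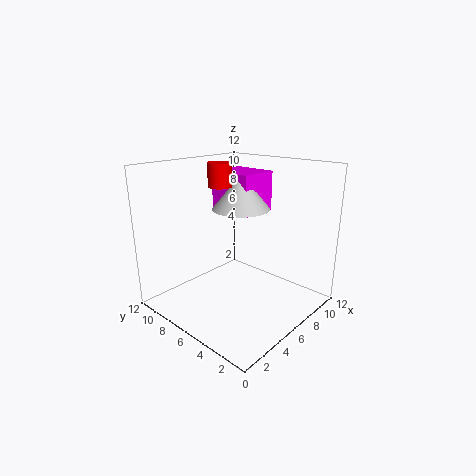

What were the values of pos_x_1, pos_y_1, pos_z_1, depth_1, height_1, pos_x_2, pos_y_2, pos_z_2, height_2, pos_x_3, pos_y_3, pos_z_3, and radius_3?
pos_x_1 = 7; pos_y_1 = 6; pos_z_1 = 7.5; depth_1 = 4; height_1 = 3.5; pos_x_2 = 7.5; pos_y_2 = 7; pos_z_2 = 8; height_2 = 3; pos_x_3 = 6; pos_y_3 = 8; pos_z_3 = 10; radius_3 = 1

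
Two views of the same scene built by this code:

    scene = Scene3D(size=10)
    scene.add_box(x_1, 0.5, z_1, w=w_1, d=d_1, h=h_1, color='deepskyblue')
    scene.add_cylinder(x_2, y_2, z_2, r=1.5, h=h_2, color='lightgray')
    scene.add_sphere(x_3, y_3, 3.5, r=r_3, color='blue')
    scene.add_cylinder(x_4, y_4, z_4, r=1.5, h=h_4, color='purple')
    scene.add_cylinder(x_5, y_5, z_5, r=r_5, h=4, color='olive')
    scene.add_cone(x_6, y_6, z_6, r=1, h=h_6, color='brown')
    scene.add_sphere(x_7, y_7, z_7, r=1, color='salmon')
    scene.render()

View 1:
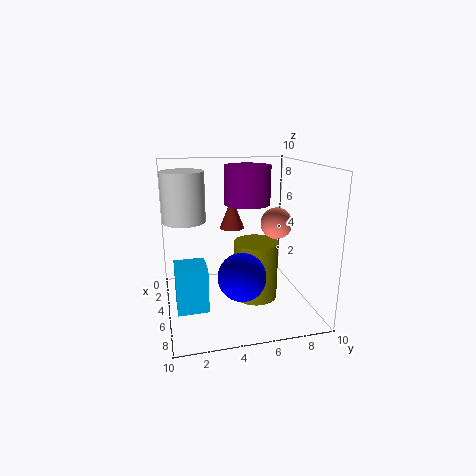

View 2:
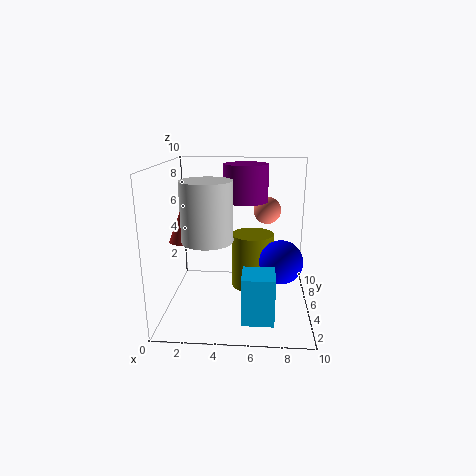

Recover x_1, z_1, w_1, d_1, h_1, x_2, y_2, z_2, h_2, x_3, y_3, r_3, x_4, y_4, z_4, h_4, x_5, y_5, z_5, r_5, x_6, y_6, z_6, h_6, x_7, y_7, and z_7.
x_1 = 5.5, z_1 = 1, w_1 = 2, d_1 = 2, h_1 = 3, x_2 = 3.5, y_2 = 1.5, z_2 = 6, h_2 = 3.5, x_3 = 8, y_3 = 4.5, r_3 = 1.5, x_4 = 5.5, y_4 = 5.5, z_4 = 7.5, h_4 = 2.5, x_5 = 6, y_5 = 6, z_5 = 1, r_5 = 1.5, x_6 = 1, y_6 = 5.5, z_6 = 4.5, h_6 = 2.5, x_7 = 7, y_7 = 7, z_7 = 6.5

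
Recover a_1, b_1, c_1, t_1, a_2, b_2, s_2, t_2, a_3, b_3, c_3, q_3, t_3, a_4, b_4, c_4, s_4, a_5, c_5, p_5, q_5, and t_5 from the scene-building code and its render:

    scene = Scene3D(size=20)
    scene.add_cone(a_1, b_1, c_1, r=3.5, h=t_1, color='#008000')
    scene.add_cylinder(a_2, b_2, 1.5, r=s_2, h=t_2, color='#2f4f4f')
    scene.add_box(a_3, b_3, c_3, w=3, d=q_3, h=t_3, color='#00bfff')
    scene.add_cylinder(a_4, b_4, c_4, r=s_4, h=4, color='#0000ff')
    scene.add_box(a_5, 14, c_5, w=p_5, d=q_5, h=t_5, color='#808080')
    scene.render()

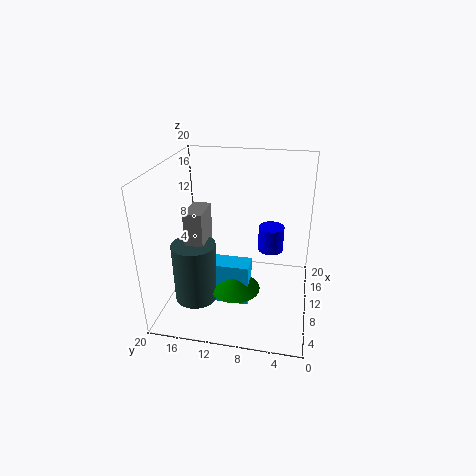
a_1 = 8; b_1 = 10; c_1 = 3; t_1 = 3; a_2 = 7; b_2 = 15.5; s_2 = 3; t_2 = 8.5; a_3 = 7; b_3 = 8; c_3 = 1; q_3 = 5.5; t_3 = 6; a_4 = 16.5; b_4 = 6; c_4 = 5; s_4 = 2; a_5 = 6.5; c_5 = 7; p_5 = 4.5; q_5 = 2.5; t_5 = 7.5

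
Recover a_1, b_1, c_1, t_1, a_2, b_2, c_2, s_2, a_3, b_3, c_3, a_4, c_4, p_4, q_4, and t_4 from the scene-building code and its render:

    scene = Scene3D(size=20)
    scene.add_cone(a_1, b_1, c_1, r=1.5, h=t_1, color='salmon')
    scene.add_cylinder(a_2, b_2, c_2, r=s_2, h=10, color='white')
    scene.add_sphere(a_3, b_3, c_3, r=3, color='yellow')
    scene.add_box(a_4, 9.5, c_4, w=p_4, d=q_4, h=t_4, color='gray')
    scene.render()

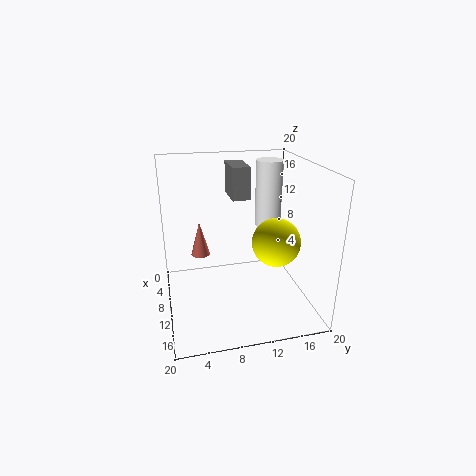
a_1 = 3, b_1 = 5.5, c_1 = 4.5, t_1 = 5.5, a_2 = 5, b_2 = 16, c_2 = 9.5, s_2 = 2, a_3 = 15.5, b_3 = 13.5, c_3 = 11.5, a_4 = 4, c_4 = 15, p_4 = 5, q_4 = 2.5, t_4 = 4.5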